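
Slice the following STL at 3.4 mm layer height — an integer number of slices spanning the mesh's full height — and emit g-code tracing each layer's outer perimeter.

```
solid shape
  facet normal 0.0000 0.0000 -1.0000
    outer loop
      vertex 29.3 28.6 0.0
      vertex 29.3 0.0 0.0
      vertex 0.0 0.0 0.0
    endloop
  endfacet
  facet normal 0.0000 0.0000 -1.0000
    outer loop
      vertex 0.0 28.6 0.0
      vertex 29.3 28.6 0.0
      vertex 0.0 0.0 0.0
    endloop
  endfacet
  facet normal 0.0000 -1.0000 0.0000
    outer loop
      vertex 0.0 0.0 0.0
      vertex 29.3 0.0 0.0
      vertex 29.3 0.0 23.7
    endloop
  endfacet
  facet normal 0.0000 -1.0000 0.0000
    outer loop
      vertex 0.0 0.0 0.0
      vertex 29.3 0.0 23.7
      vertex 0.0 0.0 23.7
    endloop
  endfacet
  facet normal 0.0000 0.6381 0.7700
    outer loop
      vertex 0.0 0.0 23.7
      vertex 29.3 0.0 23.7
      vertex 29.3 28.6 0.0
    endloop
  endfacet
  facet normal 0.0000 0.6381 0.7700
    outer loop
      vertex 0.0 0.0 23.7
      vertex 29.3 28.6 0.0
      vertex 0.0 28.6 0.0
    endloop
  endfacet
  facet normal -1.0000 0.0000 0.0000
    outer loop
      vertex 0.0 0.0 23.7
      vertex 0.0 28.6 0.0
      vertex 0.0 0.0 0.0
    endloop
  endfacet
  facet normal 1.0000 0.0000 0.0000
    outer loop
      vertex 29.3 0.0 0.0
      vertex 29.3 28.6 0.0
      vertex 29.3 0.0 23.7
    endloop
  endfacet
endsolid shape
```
; perimeter-only toolpath
G21 ; units = mm
G90 ; absolute positioning
G28 ; home
; layer 1
G0 Z3.4
G0 X0.0 Y0.0
G1 X29.3 Y0.0
G1 X29.3 Y24.5
G1 X0.0 Y24.5
G1 X0.0 Y0.0
; layer 2
G0 Z6.8
G0 X0.0 Y0.0
G1 X29.3 Y0.0
G1 X29.3 Y20.4
G1 X0.0 Y20.4
G1 X0.0 Y0.0
; layer 3
G0 Z10.2
G0 X0.0 Y0.0
G1 X29.3 Y0.0
G1 X29.3 Y16.3
G1 X0.0 Y16.3
G1 X0.0 Y0.0
; layer 4
G0 Z13.5
G0 X0.0 Y0.0
G1 X29.3 Y0.0
G1 X29.3 Y12.3
G1 X0.0 Y12.3
G1 X0.0 Y0.0
; layer 5
G0 Z16.9
G0 X0.0 Y0.0
G1 X29.3 Y0.0
G1 X29.3 Y8.2
G1 X0.0 Y8.2
G1 X0.0 Y0.0
; layer 6
G0 Z20.3
G0 X0.0 Y0.0
G1 X29.3 Y0.0
G1 X29.3 Y4.1
G1 X0.0 Y4.1
G1 X0.0 Y0.0
M2 ; end

The solid is a wedge (ramp): 29.3 × 28.6 mm base, rising to 23.7 mm along the y=0 edge and sloping linearly to z=0 at y=28.6. Slicing at Δz = 3.4 mm — 7 equal slices spanning the solid's height, so layer i sits at z = i·h/7 — gives 6 non-empty perimeters. Each is a 4-segment closed polygon; G0 lifts to the layer z and rapids to the start vertex, then G1 traces the edges. The cross-section shrinks linearly with z (the slice at the apex is degenerate and omitted).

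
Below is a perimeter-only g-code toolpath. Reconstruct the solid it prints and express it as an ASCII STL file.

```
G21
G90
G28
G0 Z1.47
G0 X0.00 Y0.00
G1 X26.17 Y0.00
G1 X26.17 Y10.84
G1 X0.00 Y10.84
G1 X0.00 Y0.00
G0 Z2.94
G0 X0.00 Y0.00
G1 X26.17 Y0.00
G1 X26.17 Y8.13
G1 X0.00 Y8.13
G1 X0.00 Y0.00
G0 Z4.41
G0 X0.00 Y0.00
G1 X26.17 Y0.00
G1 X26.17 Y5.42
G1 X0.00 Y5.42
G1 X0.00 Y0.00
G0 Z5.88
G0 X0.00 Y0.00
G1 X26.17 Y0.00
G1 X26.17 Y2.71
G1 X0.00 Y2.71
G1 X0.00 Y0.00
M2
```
solid part
  facet normal 0.0000 0.0000 -1.0000
    outer loop
      vertex 26.17 13.55 0.00
      vertex 26.17 0.00 0.00
      vertex 0.00 0.00 0.00
    endloop
  endfacet
  facet normal 0.0000 0.0000 -1.0000
    outer loop
      vertex 0.00 13.55 0.00
      vertex 26.17 13.55 0.00
      vertex 0.00 0.00 0.00
    endloop
  endfacet
  facet normal 0.0000 -1.0000 0.0000
    outer loop
      vertex 0.00 0.00 0.00
      vertex 26.17 0.00 0.00
      vertex 26.17 0.00 7.35
    endloop
  endfacet
  facet normal 0.0000 -1.0000 0.0000
    outer loop
      vertex 0.00 0.00 0.00
      vertex 26.17 0.00 7.35
      vertex 0.00 0.00 7.35
    endloop
  endfacet
  facet normal 0.0000 0.4768 0.8790
    outer loop
      vertex 0.00 0.00 7.35
      vertex 26.17 0.00 7.35
      vertex 26.17 13.55 0.00
    endloop
  endfacet
  facet normal 0.0000 0.4768 0.8790
    outer loop
      vertex 0.00 0.00 7.35
      vertex 26.17 13.55 0.00
      vertex 0.00 13.55 0.00
    endloop
  endfacet
  facet normal -1.0000 0.0000 0.0000
    outer loop
      vertex 0.00 0.00 7.35
      vertex 0.00 13.55 0.00
      vertex 0.00 0.00 0.00
    endloop
  endfacet
  facet normal 1.0000 0.0000 0.0000
    outer loop
      vertex 26.17 0.00 0.00
      vertex 26.17 13.55 0.00
      vertex 26.17 0.00 7.35
    endloop
  endfacet
endsolid part

The G0 Z moves step by Δz≈1.47 mm. The G1 loops shrink linearly with z, so the solid tapers from its base footprint up to z≈7.35. Closing with a flat bottom cap and the tapered top and triangulating gives 8 facets — a wedge (ramp): 26.2 × 13.6 mm base, rising to 7.35 mm along the y=0 edge and sloping linearly to z=0 at y=13.6.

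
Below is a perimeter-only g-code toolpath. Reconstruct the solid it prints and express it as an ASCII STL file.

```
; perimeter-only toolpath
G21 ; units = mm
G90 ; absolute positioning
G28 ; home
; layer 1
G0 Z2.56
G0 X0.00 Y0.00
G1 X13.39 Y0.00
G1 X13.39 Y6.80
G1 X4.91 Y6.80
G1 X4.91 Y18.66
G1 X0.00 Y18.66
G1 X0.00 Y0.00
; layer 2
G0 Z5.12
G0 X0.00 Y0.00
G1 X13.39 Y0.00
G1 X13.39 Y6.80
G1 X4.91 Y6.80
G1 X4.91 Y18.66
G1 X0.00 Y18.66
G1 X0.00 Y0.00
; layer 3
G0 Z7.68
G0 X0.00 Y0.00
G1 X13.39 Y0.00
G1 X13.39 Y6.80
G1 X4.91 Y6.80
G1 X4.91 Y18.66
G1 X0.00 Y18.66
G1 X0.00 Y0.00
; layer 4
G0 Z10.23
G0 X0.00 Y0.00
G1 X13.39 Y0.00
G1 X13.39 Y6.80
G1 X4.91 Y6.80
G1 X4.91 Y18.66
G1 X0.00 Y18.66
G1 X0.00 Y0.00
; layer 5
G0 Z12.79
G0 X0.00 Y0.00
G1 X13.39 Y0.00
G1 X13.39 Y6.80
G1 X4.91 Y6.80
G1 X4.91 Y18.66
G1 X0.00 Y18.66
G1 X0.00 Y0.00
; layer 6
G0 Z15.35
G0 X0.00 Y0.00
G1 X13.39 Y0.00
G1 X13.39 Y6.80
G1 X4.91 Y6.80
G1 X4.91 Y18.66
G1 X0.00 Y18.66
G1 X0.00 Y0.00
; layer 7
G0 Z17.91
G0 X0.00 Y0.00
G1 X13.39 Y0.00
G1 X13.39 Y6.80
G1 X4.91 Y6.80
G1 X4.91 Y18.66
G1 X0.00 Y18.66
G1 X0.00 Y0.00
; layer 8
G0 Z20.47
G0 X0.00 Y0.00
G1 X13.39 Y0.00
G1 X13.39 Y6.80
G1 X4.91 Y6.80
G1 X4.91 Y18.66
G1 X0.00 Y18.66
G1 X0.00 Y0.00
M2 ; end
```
solid part
  facet normal 0.0000 0.0000 -1.0000
    outer loop
      vertex 13.39 6.80 0.00
      vertex 13.39 0.00 0.00
      vertex 0.00 0.00 0.00
    endloop
  endfacet
  facet normal 0.0000 0.0000 -1.0000
    outer loop
      vertex 4.91 6.80 0.00
      vertex 13.39 6.80 0.00
      vertex 0.00 0.00 0.00
    endloop
  endfacet
  facet normal 0.0000 0.0000 -1.0000
    outer loop
      vertex 4.91 18.66 0.00
      vertex 4.91 6.80 0.00
      vertex 0.00 0.00 0.00
    endloop
  endfacet
  facet normal 0.0000 0.0000 -1.0000
    outer loop
      vertex 0.00 18.66 0.00
      vertex 4.91 18.66 0.00
      vertex 0.00 0.00 0.00
    endloop
  endfacet
  facet normal 0.0000 0.0000 1.0000
    outer loop
      vertex 0.00 0.00 20.47
      vertex 13.39 0.00 20.47
      vertex 13.39 6.80 20.47
    endloop
  endfacet
  facet normal 0.0000 0.0000 1.0000
    outer loop
      vertex 0.00 0.00 20.47
      vertex 13.39 6.80 20.47
      vertex 4.91 6.80 20.47
    endloop
  endfacet
  facet normal 0.0000 0.0000 1.0000
    outer loop
      vertex 0.00 0.00 20.47
      vertex 4.91 6.80 20.47
      vertex 4.91 18.66 20.47
    endloop
  endfacet
  facet normal 0.0000 0.0000 1.0000
    outer loop
      vertex 0.00 0.00 20.47
      vertex 4.91 18.66 20.47
      vertex 0.00 18.66 20.47
    endloop
  endfacet
  facet normal 0.0000 -1.0000 0.0000
    outer loop
      vertex 0.00 0.00 0.00
      vertex 13.39 0.00 0.00
      vertex 13.39 0.00 20.47
    endloop
  endfacet
  facet normal 0.0000 -1.0000 0.0000
    outer loop
      vertex 0.00 0.00 0.00
      vertex 13.39 0.00 20.47
      vertex 0.00 0.00 20.47
    endloop
  endfacet
  facet normal 1.0000 0.0000 0.0000
    outer loop
      vertex 13.39 0.00 0.00
      vertex 13.39 6.80 0.00
      vertex 13.39 6.80 20.47
    endloop
  endfacet
  facet normal 1.0000 0.0000 0.0000
    outer loop
      vertex 13.39 0.00 0.00
      vertex 13.39 6.80 20.47
      vertex 13.39 0.00 20.47
    endloop
  endfacet
  facet normal 0.0000 1.0000 0.0000
    outer loop
      vertex 13.39 6.80 0.00
      vertex 4.91 6.80 0.00
      vertex 4.91 6.80 20.47
    endloop
  endfacet
  facet normal 0.0000 1.0000 0.0000
    outer loop
      vertex 13.39 6.80 0.00
      vertex 4.91 6.80 20.47
      vertex 13.39 6.80 20.47
    endloop
  endfacet
  facet normal 1.0000 0.0000 0.0000
    outer loop
      vertex 4.91 6.80 0.00
      vertex 4.91 18.66 0.00
      vertex 4.91 18.66 20.47
    endloop
  endfacet
  facet normal 1.0000 0.0000 0.0000
    outer loop
      vertex 4.91 6.80 0.00
      vertex 4.91 18.66 20.47
      vertex 4.91 6.80 20.47
    endloop
  endfacet
  facet normal 0.0000 1.0000 0.0000
    outer loop
      vertex 4.91 18.66 0.00
      vertex 0.00 18.66 0.00
      vertex 0.00 18.66 20.47
    endloop
  endfacet
  facet normal 0.0000 1.0000 0.0000
    outer loop
      vertex 4.91 18.66 0.00
      vertex 0.00 18.66 20.47
      vertex 4.91 18.66 20.47
    endloop
  endfacet
  facet normal -1.0000 0.0000 0.0000
    outer loop
      vertex 0.00 18.66 0.00
      vertex 0.00 0.00 0.00
      vertex 0.00 0.00 20.47
    endloop
  endfacet
  facet normal -1.0000 0.0000 0.0000
    outer loop
      vertex 0.00 18.66 0.00
      vertex 0.00 0.00 20.47
      vertex 0.00 18.66 20.47
    endloop
  endfacet
endsolid part

The G0 Z moves step by Δz≈2.56 mm. Every layer's G1 loop is the same polygon, so the solid is a straight extrusion of it from z=0 to z≈20.5. Closing with flat bottom and top caps and triangulating gives 20 facets — an L-shaped prism: outer 13.4 × 18.7 mm, arm thicknesses ≈ 6.8 mm (horizontal) and 4.91 mm (vertical), extruded 20.5 mm in z.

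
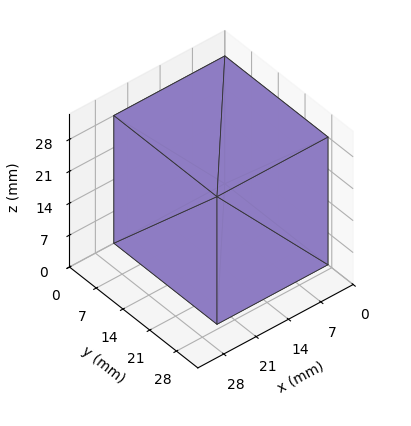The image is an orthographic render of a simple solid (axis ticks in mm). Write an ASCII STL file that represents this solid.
Reading the render: the shape is a rectangular box, roughly 24 × 27 mm footprint and 28 mm tall (dimensions read to the nearest mm from the axis ticks). For the STL, each face is triangulated and given an outward normal.

solid part
  facet normal 0.0000 0.0000 -1.0000
    outer loop
      vertex 24.0 27.0 0.0
      vertex 24.0 0.0 0.0
      vertex 0.0 0.0 0.0
    endloop
  endfacet
  facet normal 0.0000 0.0000 -1.0000
    outer loop
      vertex 0.0 27.0 0.0
      vertex 24.0 27.0 0.0
      vertex 0.0 0.0 0.0
    endloop
  endfacet
  facet normal 0.0000 0.0000 1.0000
    outer loop
      vertex 0.0 0.0 28.0
      vertex 24.0 0.0 28.0
      vertex 24.0 27.0 28.0
    endloop
  endfacet
  facet normal 0.0000 0.0000 1.0000
    outer loop
      vertex 0.0 0.0 28.0
      vertex 24.0 27.0 28.0
      vertex 0.0 27.0 28.0
    endloop
  endfacet
  facet normal 0.0000 -1.0000 0.0000
    outer loop
      vertex 0.0 0.0 0.0
      vertex 24.0 0.0 0.0
      vertex 24.0 0.0 28.0
    endloop
  endfacet
  facet normal 0.0000 -1.0000 0.0000
    outer loop
      vertex 0.0 0.0 0.0
      vertex 24.0 0.0 28.0
      vertex 0.0 0.0 28.0
    endloop
  endfacet
  facet normal 0.0000 1.0000 0.0000
    outer loop
      vertex 24.0 27.0 28.0
      vertex 24.0 27.0 0.0
      vertex 0.0 27.0 0.0
    endloop
  endfacet
  facet normal 0.0000 1.0000 0.0000
    outer loop
      vertex 0.0 27.0 28.0
      vertex 24.0 27.0 28.0
      vertex 0.0 27.0 0.0
    endloop
  endfacet
  facet normal -1.0000 0.0000 0.0000
    outer loop
      vertex 0.0 27.0 28.0
      vertex 0.0 27.0 0.0
      vertex 0.0 0.0 0.0
    endloop
  endfacet
  facet normal -1.0000 0.0000 0.0000
    outer loop
      vertex 0.0 0.0 28.0
      vertex 0.0 27.0 28.0
      vertex 0.0 0.0 0.0
    endloop
  endfacet
  facet normal 1.0000 0.0000 0.0000
    outer loop
      vertex 24.0 0.0 0.0
      vertex 24.0 27.0 0.0
      vertex 24.0 27.0 28.0
    endloop
  endfacet
  facet normal 1.0000 0.0000 0.0000
    outer loop
      vertex 24.0 0.0 0.0
      vertex 24.0 27.0 28.0
      vertex 24.0 0.0 28.0
    endloop
  endfacet
endsolid part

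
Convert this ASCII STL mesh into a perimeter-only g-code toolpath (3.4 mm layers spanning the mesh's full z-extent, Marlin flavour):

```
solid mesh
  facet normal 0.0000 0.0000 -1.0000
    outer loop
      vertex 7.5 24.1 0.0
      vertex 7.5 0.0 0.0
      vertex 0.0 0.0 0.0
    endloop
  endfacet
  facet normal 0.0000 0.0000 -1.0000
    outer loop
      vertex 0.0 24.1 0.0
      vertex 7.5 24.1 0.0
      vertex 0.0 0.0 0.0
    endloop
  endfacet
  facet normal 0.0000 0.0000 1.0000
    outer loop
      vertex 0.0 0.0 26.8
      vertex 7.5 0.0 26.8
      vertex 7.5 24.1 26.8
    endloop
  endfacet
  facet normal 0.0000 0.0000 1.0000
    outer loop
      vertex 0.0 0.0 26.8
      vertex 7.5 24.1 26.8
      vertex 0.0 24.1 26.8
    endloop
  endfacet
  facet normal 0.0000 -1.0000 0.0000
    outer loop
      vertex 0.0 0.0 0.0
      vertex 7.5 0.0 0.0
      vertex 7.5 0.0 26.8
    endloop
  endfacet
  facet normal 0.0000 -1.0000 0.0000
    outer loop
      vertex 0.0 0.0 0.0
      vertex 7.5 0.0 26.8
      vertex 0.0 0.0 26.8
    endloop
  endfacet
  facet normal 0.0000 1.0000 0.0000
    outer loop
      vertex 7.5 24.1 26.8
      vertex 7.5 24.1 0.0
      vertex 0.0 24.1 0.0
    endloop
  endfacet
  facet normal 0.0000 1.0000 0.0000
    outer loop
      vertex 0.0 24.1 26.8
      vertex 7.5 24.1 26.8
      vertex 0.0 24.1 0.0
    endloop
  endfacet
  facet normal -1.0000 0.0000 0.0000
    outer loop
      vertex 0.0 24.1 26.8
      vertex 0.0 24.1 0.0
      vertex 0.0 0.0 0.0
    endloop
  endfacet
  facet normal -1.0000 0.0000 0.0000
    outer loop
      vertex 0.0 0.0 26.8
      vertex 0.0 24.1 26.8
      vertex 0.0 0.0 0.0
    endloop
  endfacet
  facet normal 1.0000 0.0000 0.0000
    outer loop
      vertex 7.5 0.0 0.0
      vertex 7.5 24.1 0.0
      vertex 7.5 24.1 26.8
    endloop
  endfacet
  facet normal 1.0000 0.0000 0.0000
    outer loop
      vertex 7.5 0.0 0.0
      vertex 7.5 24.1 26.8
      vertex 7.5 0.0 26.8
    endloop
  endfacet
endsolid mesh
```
; perimeter-only toolpath
G21 ; units = mm
G90 ; absolute positioning
G28 ; home
; layer 1
G0 Z3.4
G0 X0.0 Y0.0
G1 X7.5 Y0.0
G1 X7.5 Y24.1
G1 X0.0 Y24.1
G1 X0.0 Y0.0
; layer 2
G0 Z6.7
G0 X0.0 Y0.0
G1 X7.5 Y0.0
G1 X7.5 Y24.1
G1 X0.0 Y24.1
G1 X0.0 Y0.0
; layer 3
G0 Z10.1
G0 X0.0 Y0.0
G1 X7.5 Y0.0
G1 X7.5 Y24.1
G1 X0.0 Y24.1
G1 X0.0 Y0.0
; layer 4
G0 Z13.4
G0 X0.0 Y0.0
G1 X7.5 Y0.0
G1 X7.5 Y24.1
G1 X0.0 Y24.1
G1 X0.0 Y0.0
; layer 5
G0 Z16.8
G0 X0.0 Y0.0
G1 X7.5 Y0.0
G1 X7.5 Y24.1
G1 X0.0 Y24.1
G1 X0.0 Y0.0
; layer 6
G0 Z20.1
G0 X0.0 Y0.0
G1 X7.5 Y0.0
G1 X7.5 Y24.1
G1 X0.0 Y24.1
G1 X0.0 Y0.0
; layer 7
G0 Z23.4
G0 X0.0 Y0.0
G1 X7.5 Y0.0
G1 X7.5 Y24.1
G1 X0.0 Y24.1
G1 X0.0 Y0.0
; layer 8
G0 Z26.8
G0 X0.0 Y0.0
G1 X7.5 Y0.0
G1 X7.5 Y24.1
G1 X0.0 Y24.1
G1 X0.0 Y0.0
M2 ; end

The solid is a rectangular box, roughly 7.5 × 24.1 mm footprint and 26.8 mm tall. Slicing at Δz = 3.4 mm — 8 equal slices spanning the solid's height, so layer i sits at z = i·h/8 — gives 8 non-empty perimeters. Each is a 4-segment closed polygon; G0 lifts to the layer z and rapids to the start vertex, then G1 traces the edges.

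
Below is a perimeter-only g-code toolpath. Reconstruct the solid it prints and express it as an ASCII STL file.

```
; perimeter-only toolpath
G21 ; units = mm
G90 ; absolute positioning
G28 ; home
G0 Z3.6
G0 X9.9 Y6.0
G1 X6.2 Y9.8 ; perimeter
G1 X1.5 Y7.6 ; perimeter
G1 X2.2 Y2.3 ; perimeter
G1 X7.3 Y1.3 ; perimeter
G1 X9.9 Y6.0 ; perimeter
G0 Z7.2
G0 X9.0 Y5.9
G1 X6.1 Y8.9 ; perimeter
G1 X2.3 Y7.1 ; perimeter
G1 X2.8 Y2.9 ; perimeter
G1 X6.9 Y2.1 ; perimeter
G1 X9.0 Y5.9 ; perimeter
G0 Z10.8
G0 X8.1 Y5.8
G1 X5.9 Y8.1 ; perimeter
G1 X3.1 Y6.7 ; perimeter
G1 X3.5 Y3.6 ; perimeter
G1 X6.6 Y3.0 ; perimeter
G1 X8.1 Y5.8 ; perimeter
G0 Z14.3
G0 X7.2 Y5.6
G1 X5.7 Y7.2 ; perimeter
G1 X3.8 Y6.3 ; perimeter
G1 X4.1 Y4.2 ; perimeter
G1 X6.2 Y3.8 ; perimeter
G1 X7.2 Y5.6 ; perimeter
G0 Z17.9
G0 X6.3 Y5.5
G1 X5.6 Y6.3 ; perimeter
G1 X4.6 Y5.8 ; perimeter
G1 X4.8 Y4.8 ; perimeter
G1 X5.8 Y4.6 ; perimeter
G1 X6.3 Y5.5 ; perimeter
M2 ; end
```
solid part
  facet normal 0.0000 0.0000 -1.0000
    outer loop
      vertex 0.7 8.0 0.0
      vertex 6.4 10.7 0.0
      vertex 10.8 6.1 0.0
    endloop
  endfacet
  facet normal 0.0000 0.0000 -1.0000
    outer loop
      vertex 1.5 1.7 0.0
      vertex 0.7 8.0 0.0
      vertex 10.8 6.1 0.0
    endloop
  endfacet
  facet normal 0.0000 0.0000 -1.0000
    outer loop
      vertex 7.7 0.5 0.0
      vertex 1.5 1.7 0.0
      vertex 10.8 6.1 0.0
    endloop
  endfacet
  facet normal 0.7081 0.6773 0.1999
    outer loop
      vertex 10.8 6.1 0.0
      vertex 6.4 10.7 0.0
      vertex 5.4 5.4 21.5
    endloop
  endfacet
  facet normal -0.4195 0.8857 0.1988
    outer loop
      vertex 6.4 10.7 0.0
      vertex 0.7 8.0 0.0
      vertex 5.4 5.4 21.5
    endloop
  endfacet
  facet normal -0.9725 -0.1235 0.1977
    outer loop
      vertex 0.7 8.0 0.0
      vertex 1.5 1.7 0.0
      vertex 5.4 5.4 21.5
    endloop
  endfacet
  facet normal -0.1862 -0.9621 0.1993
    outer loop
      vertex 1.5 1.7 0.0
      vertex 7.7 0.5 0.0
      vertex 5.4 5.4 21.5
    endloop
  endfacet
  facet normal 0.8572 -0.4745 0.1999
    outer loop
      vertex 7.7 0.5 0.0
      vertex 10.8 6.1 0.0
      vertex 5.4 5.4 21.5
    endloop
  endfacet
endsolid part

The G0 Z moves step by Δz≈3.6 mm. The G1 loops shrink linearly with z, so the solid tapers from its base footprint up to z≈21.5. Closing with a flat bottom cap and the tapered top and triangulating gives 8 facets — a regular 5-sided pyramid, base circumscribed radius ≈ 5.4 mm, apex at z ≈ 21.5 mm.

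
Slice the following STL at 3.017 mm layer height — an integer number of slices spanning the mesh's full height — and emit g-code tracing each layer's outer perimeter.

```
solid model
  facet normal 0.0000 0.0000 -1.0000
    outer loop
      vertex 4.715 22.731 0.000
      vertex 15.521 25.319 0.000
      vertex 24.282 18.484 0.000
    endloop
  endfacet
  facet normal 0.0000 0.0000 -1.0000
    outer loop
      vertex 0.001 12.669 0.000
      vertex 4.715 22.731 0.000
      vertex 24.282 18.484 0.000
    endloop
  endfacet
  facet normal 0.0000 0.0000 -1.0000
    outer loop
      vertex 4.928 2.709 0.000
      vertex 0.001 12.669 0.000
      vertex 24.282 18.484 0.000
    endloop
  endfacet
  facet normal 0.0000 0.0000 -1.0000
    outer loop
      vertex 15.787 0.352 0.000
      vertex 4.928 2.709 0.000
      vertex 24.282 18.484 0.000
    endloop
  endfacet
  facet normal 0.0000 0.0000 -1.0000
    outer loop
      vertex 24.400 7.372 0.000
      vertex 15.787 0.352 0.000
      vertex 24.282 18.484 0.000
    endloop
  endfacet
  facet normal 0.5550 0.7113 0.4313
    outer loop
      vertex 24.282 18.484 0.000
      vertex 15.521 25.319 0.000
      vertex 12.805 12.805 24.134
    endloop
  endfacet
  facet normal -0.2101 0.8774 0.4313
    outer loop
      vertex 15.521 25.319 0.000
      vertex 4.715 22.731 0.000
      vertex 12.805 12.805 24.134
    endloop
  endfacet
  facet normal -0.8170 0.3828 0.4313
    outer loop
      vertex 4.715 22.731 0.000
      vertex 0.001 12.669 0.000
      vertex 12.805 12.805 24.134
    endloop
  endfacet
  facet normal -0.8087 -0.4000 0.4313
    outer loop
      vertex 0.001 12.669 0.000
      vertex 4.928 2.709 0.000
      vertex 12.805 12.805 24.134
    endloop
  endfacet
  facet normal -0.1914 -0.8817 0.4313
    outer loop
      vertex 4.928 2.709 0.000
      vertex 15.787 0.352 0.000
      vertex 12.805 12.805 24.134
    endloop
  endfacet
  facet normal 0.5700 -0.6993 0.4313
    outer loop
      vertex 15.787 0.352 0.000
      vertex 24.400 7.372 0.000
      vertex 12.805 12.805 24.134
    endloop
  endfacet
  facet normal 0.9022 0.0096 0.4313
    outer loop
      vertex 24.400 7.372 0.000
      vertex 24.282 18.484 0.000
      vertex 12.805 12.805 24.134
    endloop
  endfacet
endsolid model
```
; perimeter-only toolpath
G21 ; units = mm
G90 ; absolute positioning
G28 ; home
; layer 1
G0 Z3.017
G0 X22.847 Y17.774
G1 X15.181 Y23.755
G1 X5.726 Y21.490
G1 X1.601 Y12.686
G1 X5.913 Y3.971
G1 X15.414 Y1.909
G1 X22.951 Y8.051
G1 X22.847 Y17.774
; layer 2
G0 Z6.034
G0 X21.413 Y17.064
G1 X14.842 Y22.191
G1 X6.737 Y20.250
G1 X3.202 Y12.703
G1 X6.897 Y5.233
G1 X15.042 Y3.465
G1 X21.501 Y8.730
G1 X21.413 Y17.064
; layer 3
G0 Z9.050
G0 X19.978 Y16.354
G1 X14.503 Y20.626
G1 X7.749 Y19.009
G1 X4.803 Y12.720
G1 X7.882 Y6.495
G1 X14.669 Y5.022
G1 X20.052 Y9.409
G1 X19.978 Y16.354
; layer 4
G0 Z12.067
G0 X18.544 Y15.645
G1 X14.163 Y19.062
G1 X8.760 Y17.768
G1 X6.403 Y12.737
G1 X8.867 Y7.757
G1 X14.296 Y6.579
G1 X18.602 Y10.088
G1 X18.544 Y15.645
; layer 5
G0 Z15.084
G0 X17.109 Y14.935
G1 X13.824 Y17.498
G1 X9.771 Y16.527
G1 X8.004 Y12.754
G1 X9.851 Y9.019
G1 X13.923 Y8.135
G1 X17.153 Y10.768
G1 X17.109 Y14.935
; layer 6
G0 Z18.101
G0 X15.674 Y14.225
G1 X13.484 Y15.933
G1 X10.782 Y15.287
G1 X9.604 Y12.771
G1 X10.836 Y10.281
G1 X13.550 Y9.692
G1 X15.704 Y11.447
G1 X15.674 Y14.225
; layer 7
G0 Z21.117
G0 X14.240 Y13.515
G1 X13.145 Y14.369
G1 X11.794 Y14.046
G1 X11.204 Y12.788
G1 X11.820 Y11.543
G1 X13.178 Y11.248
G1 X14.254 Y12.126
G1 X14.240 Y13.515
M2 ; end

The solid is a regular 7-sided pyramid, base circumscribed radius ≈ 12.8 mm, apex at z ≈ 24.1 mm. Slicing at Δz = 3.017 mm — 8 equal slices spanning the solid's height, so layer i sits at z = i·h/8 — gives 7 non-empty perimeters. Each is a 7-segment closed polygon; G0 lifts to the layer z and rapids to the start vertex, then G1 traces the edges. The cross-section shrinks linearly with z (the slice at the apex is degenerate and omitted).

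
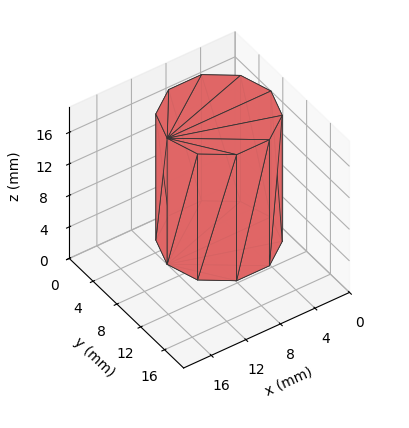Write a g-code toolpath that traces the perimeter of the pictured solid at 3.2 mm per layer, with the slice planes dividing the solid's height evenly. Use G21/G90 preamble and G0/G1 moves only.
Reading the render: the shape is a regular 10-sided prism (a cylinder approximated with 10 flat sides), circumscribed radius ≈ 6 mm, height ≈ 16 mm (dimensions read to the nearest mm from the axis ticks). For the g-code, the solid's height is divided into equal slices at the stated Δz and each level perimeter traced with G1 moves after a G0 lift.

; perimeter-only toolpath
G21 ; units = mm
G90 ; absolute positioning
G28 ; home
; layer 1
G0 Z3.2
G0 X12.0 Y6.0
G1 X10.9 Y9.5
G1 X7.9 Y11.7
G1 X4.1 Y11.7
G1 X1.1 Y9.5
G1 X0.0 Y6.0
G1 X1.1 Y2.5
G1 X4.1 Y0.3
G1 X7.9 Y0.3
G1 X10.9 Y2.5
G1 X12.0 Y6.0
; layer 2
G0 Z6.4
G0 X12.0 Y6.0
G1 X10.9 Y9.5
G1 X7.9 Y11.7
G1 X4.1 Y11.7
G1 X1.1 Y9.5
G1 X0.0 Y6.0
G1 X1.1 Y2.5
G1 X4.1 Y0.3
G1 X7.9 Y0.3
G1 X10.9 Y2.5
G1 X12.0 Y6.0
; layer 3
G0 Z9.6
G0 X12.0 Y6.0
G1 X10.9 Y9.5
G1 X7.9 Y11.7
G1 X4.1 Y11.7
G1 X1.1 Y9.5
G1 X0.0 Y6.0
G1 X1.1 Y2.5
G1 X4.1 Y0.3
G1 X7.9 Y0.3
G1 X10.9 Y2.5
G1 X12.0 Y6.0
; layer 4
G0 Z12.8
G0 X12.0 Y6.0
G1 X10.9 Y9.5
G1 X7.9 Y11.7
G1 X4.1 Y11.7
G1 X1.1 Y9.5
G1 X0.0 Y6.0
G1 X1.1 Y2.5
G1 X4.1 Y0.3
G1 X7.9 Y0.3
G1 X10.9 Y2.5
G1 X12.0 Y6.0
; layer 5
G0 Z16.0
G0 X12.0 Y6.0
G1 X10.9 Y9.5
G1 X7.9 Y11.7
G1 X4.1 Y11.7
G1 X1.1 Y9.5
G1 X0.0 Y6.0
G1 X1.1 Y2.5
G1 X4.1 Y0.3
G1 X7.9 Y0.3
G1 X10.9 Y2.5
G1 X12.0 Y6.0
M2 ; end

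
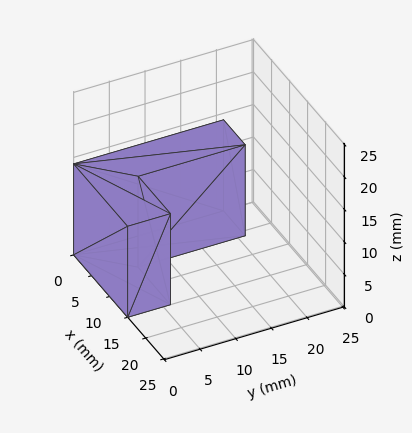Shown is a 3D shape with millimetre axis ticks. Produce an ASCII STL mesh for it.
Reading the render: the shape is an L-shaped prism: outer 15 × 21 mm, arm thicknesses ≈ 6 mm (horizontal) and 6 mm (vertical), extruded 14 mm in z (dimensions read to the nearest mm from the axis ticks). For the STL, each face is triangulated and given an outward normal.

solid part
  facet normal 0.0000 0.0000 -1.0000
    outer loop
      vertex 15.0 6.0 0.0
      vertex 15.0 0.0 0.0
      vertex 0.0 0.0 0.0
    endloop
  endfacet
  facet normal 0.0000 0.0000 -1.0000
    outer loop
      vertex 6.0 6.0 0.0
      vertex 15.0 6.0 0.0
      vertex 0.0 0.0 0.0
    endloop
  endfacet
  facet normal 0.0000 0.0000 -1.0000
    outer loop
      vertex 6.0 21.0 0.0
      vertex 6.0 6.0 0.0
      vertex 0.0 0.0 0.0
    endloop
  endfacet
  facet normal 0.0000 0.0000 -1.0000
    outer loop
      vertex 0.0 21.0 0.0
      vertex 6.0 21.0 0.0
      vertex 0.0 0.0 0.0
    endloop
  endfacet
  facet normal 0.0000 0.0000 1.0000
    outer loop
      vertex 0.0 0.0 14.0
      vertex 15.0 0.0 14.0
      vertex 15.0 6.0 14.0
    endloop
  endfacet
  facet normal 0.0000 0.0000 1.0000
    outer loop
      vertex 0.0 0.0 14.0
      vertex 15.0 6.0 14.0
      vertex 6.0 6.0 14.0
    endloop
  endfacet
  facet normal 0.0000 0.0000 1.0000
    outer loop
      vertex 0.0 0.0 14.0
      vertex 6.0 6.0 14.0
      vertex 6.0 21.0 14.0
    endloop
  endfacet
  facet normal 0.0000 0.0000 1.0000
    outer loop
      vertex 0.0 0.0 14.0
      vertex 6.0 21.0 14.0
      vertex 0.0 21.0 14.0
    endloop
  endfacet
  facet normal 0.0000 -1.0000 0.0000
    outer loop
      vertex 0.0 0.0 0.0
      vertex 15.0 0.0 0.0
      vertex 15.0 0.0 14.0
    endloop
  endfacet
  facet normal 0.0000 -1.0000 0.0000
    outer loop
      vertex 0.0 0.0 0.0
      vertex 15.0 0.0 14.0
      vertex 0.0 0.0 14.0
    endloop
  endfacet
  facet normal 1.0000 0.0000 0.0000
    outer loop
      vertex 15.0 0.0 0.0
      vertex 15.0 6.0 0.0
      vertex 15.0 6.0 14.0
    endloop
  endfacet
  facet normal 1.0000 0.0000 0.0000
    outer loop
      vertex 15.0 0.0 0.0
      vertex 15.0 6.0 14.0
      vertex 15.0 0.0 14.0
    endloop
  endfacet
  facet normal 0.0000 1.0000 0.0000
    outer loop
      vertex 15.0 6.0 0.0
      vertex 6.0 6.0 0.0
      vertex 6.0 6.0 14.0
    endloop
  endfacet
  facet normal 0.0000 1.0000 0.0000
    outer loop
      vertex 15.0 6.0 0.0
      vertex 6.0 6.0 14.0
      vertex 15.0 6.0 14.0
    endloop
  endfacet
  facet normal 1.0000 0.0000 0.0000
    outer loop
      vertex 6.0 6.0 0.0
      vertex 6.0 21.0 0.0
      vertex 6.0 21.0 14.0
    endloop
  endfacet
  facet normal 1.0000 0.0000 0.0000
    outer loop
      vertex 6.0 6.0 0.0
      vertex 6.0 21.0 14.0
      vertex 6.0 6.0 14.0
    endloop
  endfacet
  facet normal 0.0000 1.0000 0.0000
    outer loop
      vertex 6.0 21.0 0.0
      vertex 0.0 21.0 0.0
      vertex 0.0 21.0 14.0
    endloop
  endfacet
  facet normal 0.0000 1.0000 0.0000
    outer loop
      vertex 6.0 21.0 0.0
      vertex 0.0 21.0 14.0
      vertex 6.0 21.0 14.0
    endloop
  endfacet
  facet normal -1.0000 0.0000 0.0000
    outer loop
      vertex 0.0 21.0 0.0
      vertex 0.0 0.0 0.0
      vertex 0.0 0.0 14.0
    endloop
  endfacet
  facet normal -1.0000 0.0000 0.0000
    outer loop
      vertex 0.0 21.0 0.0
      vertex 0.0 0.0 14.0
      vertex 0.0 21.0 14.0
    endloop
  endfacet
endsolid part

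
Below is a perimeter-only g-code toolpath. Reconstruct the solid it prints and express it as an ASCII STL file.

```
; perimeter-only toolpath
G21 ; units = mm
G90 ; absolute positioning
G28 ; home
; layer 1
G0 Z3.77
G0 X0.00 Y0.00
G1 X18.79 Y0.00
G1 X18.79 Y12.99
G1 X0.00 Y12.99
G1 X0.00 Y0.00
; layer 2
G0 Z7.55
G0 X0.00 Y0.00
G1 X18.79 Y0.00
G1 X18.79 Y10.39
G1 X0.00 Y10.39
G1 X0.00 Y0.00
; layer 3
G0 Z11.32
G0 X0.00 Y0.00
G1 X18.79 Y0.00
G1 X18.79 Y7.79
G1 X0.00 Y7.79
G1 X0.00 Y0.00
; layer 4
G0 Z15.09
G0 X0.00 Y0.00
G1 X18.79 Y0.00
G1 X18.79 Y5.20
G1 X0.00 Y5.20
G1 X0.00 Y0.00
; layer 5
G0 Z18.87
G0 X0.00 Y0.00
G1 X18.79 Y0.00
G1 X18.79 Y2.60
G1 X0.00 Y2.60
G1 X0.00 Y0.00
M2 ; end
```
solid part
  facet normal 0.0000 0.0000 -1.0000
    outer loop
      vertex 18.79 15.59 0.00
      vertex 18.79 0.00 0.00
      vertex 0.00 0.00 0.00
    endloop
  endfacet
  facet normal 0.0000 0.0000 -1.0000
    outer loop
      vertex 0.00 15.59 0.00
      vertex 18.79 15.59 0.00
      vertex 0.00 0.00 0.00
    endloop
  endfacet
  facet normal 0.0000 -1.0000 0.0000
    outer loop
      vertex 0.00 0.00 0.00
      vertex 18.79 0.00 0.00
      vertex 18.79 0.00 22.64
    endloop
  endfacet
  facet normal 0.0000 -1.0000 0.0000
    outer loop
      vertex 0.00 0.00 0.00
      vertex 18.79 0.00 22.64
      vertex 0.00 0.00 22.64
    endloop
  endfacet
  facet normal 0.0000 0.8236 0.5671
    outer loop
      vertex 0.00 0.00 22.64
      vertex 18.79 0.00 22.64
      vertex 18.79 15.59 0.00
    endloop
  endfacet
  facet normal 0.0000 0.8236 0.5671
    outer loop
      vertex 0.00 0.00 22.64
      vertex 18.79 15.59 0.00
      vertex 0.00 15.59 0.00
    endloop
  endfacet
  facet normal -1.0000 0.0000 0.0000
    outer loop
      vertex 0.00 0.00 22.64
      vertex 0.00 15.59 0.00
      vertex 0.00 0.00 0.00
    endloop
  endfacet
  facet normal 1.0000 0.0000 0.0000
    outer loop
      vertex 18.79 0.00 0.00
      vertex 18.79 15.59 0.00
      vertex 18.79 0.00 22.64
    endloop
  endfacet
endsolid part

The G0 Z moves step by Δz≈3.77 mm. The G1 loops shrink linearly with z, so the solid tapers from its base footprint up to z≈22.6. Closing with a flat bottom cap and the tapered top and triangulating gives 8 facets — a wedge (ramp): 18.8 × 15.6 mm base, rising to 22.6 mm along the y=0 edge and sloping linearly to z=0 at y=15.6.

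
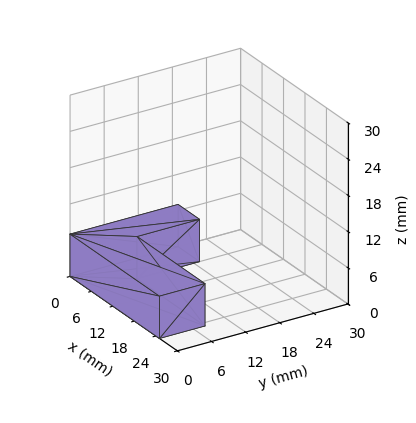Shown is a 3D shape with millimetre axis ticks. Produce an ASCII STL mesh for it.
Reading the render: the shape is an L-shaped prism: outer 25 × 19 mm, arm thicknesses ≈ 8 mm (horizontal) and 6 mm (vertical), extruded 7 mm in z (dimensions read to the nearest mm from the axis ticks). For the STL, each face is triangulated and given an outward normal.

solid part
  facet normal 0.0000 0.0000 -1.0000
    outer loop
      vertex 25.00 8.00 0.00
      vertex 25.00 0.00 0.00
      vertex 0.00 0.00 0.00
    endloop
  endfacet
  facet normal 0.0000 0.0000 -1.0000
    outer loop
      vertex 6.00 8.00 0.00
      vertex 25.00 8.00 0.00
      vertex 0.00 0.00 0.00
    endloop
  endfacet
  facet normal 0.0000 0.0000 -1.0000
    outer loop
      vertex 6.00 19.00 0.00
      vertex 6.00 8.00 0.00
      vertex 0.00 0.00 0.00
    endloop
  endfacet
  facet normal 0.0000 0.0000 -1.0000
    outer loop
      vertex 0.00 19.00 0.00
      vertex 6.00 19.00 0.00
      vertex 0.00 0.00 0.00
    endloop
  endfacet
  facet normal 0.0000 0.0000 1.0000
    outer loop
      vertex 0.00 0.00 7.00
      vertex 25.00 0.00 7.00
      vertex 25.00 8.00 7.00
    endloop
  endfacet
  facet normal 0.0000 0.0000 1.0000
    outer loop
      vertex 0.00 0.00 7.00
      vertex 25.00 8.00 7.00
      vertex 6.00 8.00 7.00
    endloop
  endfacet
  facet normal 0.0000 0.0000 1.0000
    outer loop
      vertex 0.00 0.00 7.00
      vertex 6.00 8.00 7.00
      vertex 6.00 19.00 7.00
    endloop
  endfacet
  facet normal 0.0000 0.0000 1.0000
    outer loop
      vertex 0.00 0.00 7.00
      vertex 6.00 19.00 7.00
      vertex 0.00 19.00 7.00
    endloop
  endfacet
  facet normal 0.0000 -1.0000 0.0000
    outer loop
      vertex 0.00 0.00 0.00
      vertex 25.00 0.00 0.00
      vertex 25.00 0.00 7.00
    endloop
  endfacet
  facet normal 0.0000 -1.0000 0.0000
    outer loop
      vertex 0.00 0.00 0.00
      vertex 25.00 0.00 7.00
      vertex 0.00 0.00 7.00
    endloop
  endfacet
  facet normal 1.0000 0.0000 0.0000
    outer loop
      vertex 25.00 0.00 0.00
      vertex 25.00 8.00 0.00
      vertex 25.00 8.00 7.00
    endloop
  endfacet
  facet normal 1.0000 0.0000 0.0000
    outer loop
      vertex 25.00 0.00 0.00
      vertex 25.00 8.00 7.00
      vertex 25.00 0.00 7.00
    endloop
  endfacet
  facet normal 0.0000 1.0000 0.0000
    outer loop
      vertex 25.00 8.00 0.00
      vertex 6.00 8.00 0.00
      vertex 6.00 8.00 7.00
    endloop
  endfacet
  facet normal 0.0000 1.0000 0.0000
    outer loop
      vertex 25.00 8.00 0.00
      vertex 6.00 8.00 7.00
      vertex 25.00 8.00 7.00
    endloop
  endfacet
  facet normal 1.0000 0.0000 0.0000
    outer loop
      vertex 6.00 8.00 0.00
      vertex 6.00 19.00 0.00
      vertex 6.00 19.00 7.00
    endloop
  endfacet
  facet normal 1.0000 0.0000 0.0000
    outer loop
      vertex 6.00 8.00 0.00
      vertex 6.00 19.00 7.00
      vertex 6.00 8.00 7.00
    endloop
  endfacet
  facet normal 0.0000 1.0000 0.0000
    outer loop
      vertex 6.00 19.00 0.00
      vertex 0.00 19.00 0.00
      vertex 0.00 19.00 7.00
    endloop
  endfacet
  facet normal 0.0000 1.0000 0.0000
    outer loop
      vertex 6.00 19.00 0.00
      vertex 0.00 19.00 7.00
      vertex 6.00 19.00 7.00
    endloop
  endfacet
  facet normal -1.0000 0.0000 0.0000
    outer loop
      vertex 0.00 19.00 0.00
      vertex 0.00 0.00 0.00
      vertex 0.00 0.00 7.00
    endloop
  endfacet
  facet normal -1.0000 0.0000 0.0000
    outer loop
      vertex 0.00 19.00 0.00
      vertex 0.00 0.00 7.00
      vertex 0.00 19.00 7.00
    endloop
  endfacet
endsolid part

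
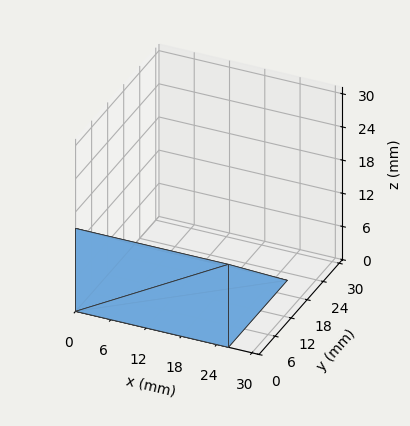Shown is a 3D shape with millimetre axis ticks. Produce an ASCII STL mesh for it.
Reading the render: the shape is a wedge (ramp): 26 × 22 mm base, rising to 15 mm along the y=0 edge and sloping linearly to z=0 at y=22 (dimensions read to the nearest mm from the axis ticks). For the STL, each face is triangulated and given an outward normal.

solid part
  facet normal 0.0000 0.0000 -1.0000
    outer loop
      vertex 26.00 22.00 0.00
      vertex 26.00 0.00 0.00
      vertex 0.00 0.00 0.00
    endloop
  endfacet
  facet normal 0.0000 0.0000 -1.0000
    outer loop
      vertex 0.00 22.00 0.00
      vertex 26.00 22.00 0.00
      vertex 0.00 0.00 0.00
    endloop
  endfacet
  facet normal 0.0000 -1.0000 0.0000
    outer loop
      vertex 0.00 0.00 0.00
      vertex 26.00 0.00 0.00
      vertex 26.00 0.00 15.00
    endloop
  endfacet
  facet normal 0.0000 -1.0000 0.0000
    outer loop
      vertex 0.00 0.00 0.00
      vertex 26.00 0.00 15.00
      vertex 0.00 0.00 15.00
    endloop
  endfacet
  facet normal 0.0000 0.5633 0.8262
    outer loop
      vertex 0.00 0.00 15.00
      vertex 26.00 0.00 15.00
      vertex 26.00 22.00 0.00
    endloop
  endfacet
  facet normal 0.0000 0.5633 0.8262
    outer loop
      vertex 0.00 0.00 15.00
      vertex 26.00 22.00 0.00
      vertex 0.00 22.00 0.00
    endloop
  endfacet
  facet normal -1.0000 0.0000 0.0000
    outer loop
      vertex 0.00 0.00 15.00
      vertex 0.00 22.00 0.00
      vertex 0.00 0.00 0.00
    endloop
  endfacet
  facet normal 1.0000 0.0000 0.0000
    outer loop
      vertex 26.00 0.00 0.00
      vertex 26.00 22.00 0.00
      vertex 26.00 0.00 15.00
    endloop
  endfacet
endsolid part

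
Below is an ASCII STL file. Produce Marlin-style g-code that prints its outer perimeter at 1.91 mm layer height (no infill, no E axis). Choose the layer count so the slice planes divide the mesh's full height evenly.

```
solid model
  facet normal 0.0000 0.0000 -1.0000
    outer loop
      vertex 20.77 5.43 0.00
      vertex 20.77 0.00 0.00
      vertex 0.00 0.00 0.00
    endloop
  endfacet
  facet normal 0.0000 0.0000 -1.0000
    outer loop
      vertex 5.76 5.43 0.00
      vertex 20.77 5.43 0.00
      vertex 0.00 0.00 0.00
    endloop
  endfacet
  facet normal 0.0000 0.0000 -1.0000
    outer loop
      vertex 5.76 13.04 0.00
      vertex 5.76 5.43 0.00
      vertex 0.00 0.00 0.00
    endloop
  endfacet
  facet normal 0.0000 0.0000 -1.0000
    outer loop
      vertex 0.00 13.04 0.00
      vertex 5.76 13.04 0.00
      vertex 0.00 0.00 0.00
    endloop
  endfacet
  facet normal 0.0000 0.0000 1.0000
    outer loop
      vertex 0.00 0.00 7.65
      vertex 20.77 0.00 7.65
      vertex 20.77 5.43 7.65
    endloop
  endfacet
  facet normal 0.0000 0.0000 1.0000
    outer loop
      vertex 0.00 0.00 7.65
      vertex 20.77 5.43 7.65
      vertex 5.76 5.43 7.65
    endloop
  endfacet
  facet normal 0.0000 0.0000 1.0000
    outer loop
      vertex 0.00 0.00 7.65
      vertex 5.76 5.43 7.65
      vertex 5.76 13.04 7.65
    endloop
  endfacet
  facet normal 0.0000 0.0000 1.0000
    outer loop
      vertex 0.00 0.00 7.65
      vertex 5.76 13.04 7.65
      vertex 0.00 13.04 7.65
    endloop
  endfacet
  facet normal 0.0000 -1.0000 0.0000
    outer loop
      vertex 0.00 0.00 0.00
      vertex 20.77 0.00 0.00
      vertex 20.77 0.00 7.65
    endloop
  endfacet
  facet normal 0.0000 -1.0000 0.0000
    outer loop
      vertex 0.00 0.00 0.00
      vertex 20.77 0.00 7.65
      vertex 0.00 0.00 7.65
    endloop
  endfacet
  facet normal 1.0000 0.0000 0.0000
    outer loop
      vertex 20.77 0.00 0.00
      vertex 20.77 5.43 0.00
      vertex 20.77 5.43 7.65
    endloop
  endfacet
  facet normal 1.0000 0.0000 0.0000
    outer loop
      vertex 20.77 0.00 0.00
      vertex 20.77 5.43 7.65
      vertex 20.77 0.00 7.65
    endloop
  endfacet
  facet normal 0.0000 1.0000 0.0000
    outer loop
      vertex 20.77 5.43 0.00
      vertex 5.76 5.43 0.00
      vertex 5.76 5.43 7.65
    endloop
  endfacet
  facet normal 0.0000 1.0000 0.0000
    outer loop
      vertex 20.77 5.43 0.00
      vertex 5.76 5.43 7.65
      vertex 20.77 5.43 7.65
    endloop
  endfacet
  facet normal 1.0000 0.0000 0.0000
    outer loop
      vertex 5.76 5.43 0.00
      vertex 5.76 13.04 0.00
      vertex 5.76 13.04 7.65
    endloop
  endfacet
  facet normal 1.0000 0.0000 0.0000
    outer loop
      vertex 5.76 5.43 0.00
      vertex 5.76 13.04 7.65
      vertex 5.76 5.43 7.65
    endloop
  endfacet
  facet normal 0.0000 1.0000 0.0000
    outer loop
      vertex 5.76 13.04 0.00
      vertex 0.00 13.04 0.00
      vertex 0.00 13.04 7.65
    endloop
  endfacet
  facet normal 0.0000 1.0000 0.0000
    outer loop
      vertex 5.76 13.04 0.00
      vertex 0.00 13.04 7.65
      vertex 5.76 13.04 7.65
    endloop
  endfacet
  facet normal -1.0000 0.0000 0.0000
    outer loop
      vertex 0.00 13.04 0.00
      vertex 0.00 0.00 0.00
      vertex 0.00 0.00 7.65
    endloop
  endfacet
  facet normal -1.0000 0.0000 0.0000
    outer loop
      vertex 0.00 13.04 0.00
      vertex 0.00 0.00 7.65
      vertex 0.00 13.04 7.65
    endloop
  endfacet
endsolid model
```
; perimeter-only toolpath
G21 ; units = mm
G90 ; absolute positioning
G28 ; home
; layer 1
G0 Z1.91
G0 X0.00 Y0.00
G1 X20.77 Y0.00
G1 X20.77 Y5.43
G1 X5.76 Y5.43
G1 X5.76 Y13.04
G1 X0.00 Y13.04
G1 X0.00 Y0.00
; layer 2
G0 Z3.83
G0 X0.00 Y0.00
G1 X20.77 Y0.00
G1 X20.77 Y5.43
G1 X5.76 Y5.43
G1 X5.76 Y13.04
G1 X0.00 Y13.04
G1 X0.00 Y0.00
; layer 3
G0 Z5.74
G0 X0.00 Y0.00
G1 X20.77 Y0.00
G1 X20.77 Y5.43
G1 X5.76 Y5.43
G1 X5.76 Y13.04
G1 X0.00 Y13.04
G1 X0.00 Y0.00
; layer 4
G0 Z7.65
G0 X0.00 Y0.00
G1 X20.77 Y0.00
G1 X20.77 Y5.43
G1 X5.76 Y5.43
G1 X5.76 Y13.04
G1 X0.00 Y13.04
G1 X0.00 Y0.00
M2 ; end

The solid is an L-shaped prism: outer 20.8 × 13 mm, arm thicknesses ≈ 5.43 mm (horizontal) and 5.76 mm (vertical), extruded 7.65 mm in z. Slicing at Δz = 1.91 mm — 4 equal slices spanning the solid's height, so layer i sits at z = i·h/4 — gives 4 non-empty perimeters. Each is a 6-segment closed polygon; G0 lifts to the layer z and rapids to the start vertex, then G1 traces the edges.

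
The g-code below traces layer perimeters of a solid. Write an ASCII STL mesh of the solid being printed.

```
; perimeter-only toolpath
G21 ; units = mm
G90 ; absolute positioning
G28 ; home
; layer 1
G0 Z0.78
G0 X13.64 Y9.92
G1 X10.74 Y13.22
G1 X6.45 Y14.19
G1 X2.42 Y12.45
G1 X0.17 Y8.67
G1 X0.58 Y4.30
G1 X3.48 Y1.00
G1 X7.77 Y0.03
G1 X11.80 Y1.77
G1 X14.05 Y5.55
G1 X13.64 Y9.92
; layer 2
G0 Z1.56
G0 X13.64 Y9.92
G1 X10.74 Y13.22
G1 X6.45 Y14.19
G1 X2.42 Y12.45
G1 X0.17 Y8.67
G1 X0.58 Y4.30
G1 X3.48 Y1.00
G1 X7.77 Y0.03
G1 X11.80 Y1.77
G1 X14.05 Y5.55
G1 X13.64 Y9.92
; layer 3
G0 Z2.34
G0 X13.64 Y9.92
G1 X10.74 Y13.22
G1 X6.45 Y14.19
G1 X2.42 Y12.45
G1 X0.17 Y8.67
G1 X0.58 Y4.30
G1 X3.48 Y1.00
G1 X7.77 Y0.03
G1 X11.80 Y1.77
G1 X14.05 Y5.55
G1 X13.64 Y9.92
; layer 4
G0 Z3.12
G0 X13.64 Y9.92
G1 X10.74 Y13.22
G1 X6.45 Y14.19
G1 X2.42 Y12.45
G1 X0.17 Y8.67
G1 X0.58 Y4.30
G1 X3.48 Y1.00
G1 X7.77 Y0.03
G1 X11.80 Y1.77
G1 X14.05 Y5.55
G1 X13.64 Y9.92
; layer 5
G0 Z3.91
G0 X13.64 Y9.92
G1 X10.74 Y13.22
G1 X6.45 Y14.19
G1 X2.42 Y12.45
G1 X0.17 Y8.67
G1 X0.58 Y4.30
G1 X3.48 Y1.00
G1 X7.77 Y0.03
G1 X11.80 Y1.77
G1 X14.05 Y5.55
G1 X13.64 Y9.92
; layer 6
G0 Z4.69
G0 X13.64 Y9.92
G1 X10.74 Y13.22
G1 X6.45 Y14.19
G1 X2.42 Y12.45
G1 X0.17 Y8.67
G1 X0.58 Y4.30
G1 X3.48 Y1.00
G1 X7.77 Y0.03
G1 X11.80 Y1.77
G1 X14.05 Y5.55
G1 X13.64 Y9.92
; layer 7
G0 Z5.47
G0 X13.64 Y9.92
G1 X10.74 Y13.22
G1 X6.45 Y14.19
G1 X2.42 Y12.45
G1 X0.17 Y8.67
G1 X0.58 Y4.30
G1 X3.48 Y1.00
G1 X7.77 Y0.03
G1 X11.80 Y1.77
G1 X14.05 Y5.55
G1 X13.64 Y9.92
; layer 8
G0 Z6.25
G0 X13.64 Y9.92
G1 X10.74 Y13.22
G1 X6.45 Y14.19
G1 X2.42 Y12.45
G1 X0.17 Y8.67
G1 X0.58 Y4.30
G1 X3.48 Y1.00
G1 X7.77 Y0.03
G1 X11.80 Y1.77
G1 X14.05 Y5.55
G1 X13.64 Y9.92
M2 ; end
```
solid part
  facet normal 0.0000 0.0000 -1.0000
    outer loop
      vertex 6.45 14.19 0.00
      vertex 10.74 13.22 0.00
      vertex 13.64 9.92 0.00
    endloop
  endfacet
  facet normal 0.0000 0.0000 -1.0000
    outer loop
      vertex 2.42 12.45 0.00
      vertex 6.45 14.19 0.00
      vertex 13.64 9.92 0.00
    endloop
  endfacet
  facet normal 0.0000 0.0000 -1.0000
    outer loop
      vertex 0.17 8.67 0.00
      vertex 2.42 12.45 0.00
      vertex 13.64 9.92 0.00
    endloop
  endfacet
  facet normal 0.0000 0.0000 -1.0000
    outer loop
      vertex 0.58 4.30 0.00
      vertex 0.17 8.67 0.00
      vertex 13.64 9.92 0.00
    endloop
  endfacet
  facet normal 0.0000 0.0000 -1.0000
    outer loop
      vertex 3.48 1.00 0.00
      vertex 0.58 4.30 0.00
      vertex 13.64 9.92 0.00
    endloop
  endfacet
  facet normal 0.0000 0.0000 -1.0000
    outer loop
      vertex 7.77 0.03 0.00
      vertex 3.48 1.00 0.00
      vertex 13.64 9.92 0.00
    endloop
  endfacet
  facet normal 0.0000 0.0000 -1.0000
    outer loop
      vertex 11.80 1.77 0.00
      vertex 7.77 0.03 0.00
      vertex 13.64 9.92 0.00
    endloop
  endfacet
  facet normal 0.0000 0.0000 -1.0000
    outer loop
      vertex 14.05 5.55 0.00
      vertex 11.80 1.77 0.00
      vertex 13.64 9.92 0.00
    endloop
  endfacet
  facet normal 0.0000 0.0000 1.0000
    outer loop
      vertex 13.64 9.92 6.25
      vertex 10.74 13.22 6.25
      vertex 6.45 14.19 6.25
    endloop
  endfacet
  facet normal 0.0000 0.0000 1.0000
    outer loop
      vertex 13.64 9.92 6.25
      vertex 6.45 14.19 6.25
      vertex 2.42 12.45 6.25
    endloop
  endfacet
  facet normal 0.0000 0.0000 1.0000
    outer loop
      vertex 13.64 9.92 6.25
      vertex 2.42 12.45 6.25
      vertex 0.17 8.67 6.25
    endloop
  endfacet
  facet normal 0.0000 0.0000 1.0000
    outer loop
      vertex 13.64 9.92 6.25
      vertex 0.17 8.67 6.25
      vertex 0.58 4.30 6.25
    endloop
  endfacet
  facet normal 0.0000 0.0000 1.0000
    outer loop
      vertex 13.64 9.92 6.25
      vertex 0.58 4.30 6.25
      vertex 3.48 1.00 6.25
    endloop
  endfacet
  facet normal 0.0000 0.0000 1.0000
    outer loop
      vertex 13.64 9.92 6.25
      vertex 3.48 1.00 6.25
      vertex 7.77 0.03 6.25
    endloop
  endfacet
  facet normal 0.0000 0.0000 1.0000
    outer loop
      vertex 13.64 9.92 6.25
      vertex 7.77 0.03 6.25
      vertex 11.80 1.77 6.25
    endloop
  endfacet
  facet normal 0.0000 0.0000 1.0000
    outer loop
      vertex 13.64 9.92 6.25
      vertex 11.80 1.77 6.25
      vertex 14.05 5.55 6.25
    endloop
  endfacet
  facet normal 0.7512 0.6601 0.0000
    outer loop
      vertex 13.64 9.92 0.00
      vertex 10.74 13.22 0.00
      vertex 10.74 13.22 6.25
    endloop
  endfacet
  facet normal 0.7512 0.6601 0.0000
    outer loop
      vertex 13.64 9.92 0.00
      vertex 10.74 13.22 6.25
      vertex 13.64 9.92 6.25
    endloop
  endfacet
  facet normal 0.2205 0.9754 0.0000
    outer loop
      vertex 10.74 13.22 0.00
      vertex 6.45 14.19 0.00
      vertex 6.45 14.19 6.25
    endloop
  endfacet
  facet normal 0.2205 0.9754 0.0000
    outer loop
      vertex 10.74 13.22 0.00
      vertex 6.45 14.19 6.25
      vertex 10.74 13.22 6.25
    endloop
  endfacet
  facet normal -0.3964 0.9181 0.0000
    outer loop
      vertex 6.45 14.19 0.00
      vertex 2.42 12.45 0.00
      vertex 2.42 12.45 6.25
    endloop
  endfacet
  facet normal -0.3964 0.9181 0.0000
    outer loop
      vertex 6.45 14.19 0.00
      vertex 2.42 12.45 6.25
      vertex 6.45 14.19 6.25
    endloop
  endfacet
  facet normal -0.8593 0.5115 0.0000
    outer loop
      vertex 2.42 12.45 0.00
      vertex 0.17 8.67 0.00
      vertex 0.17 8.67 6.25
    endloop
  endfacet
  facet normal -0.8593 0.5115 0.0000
    outer loop
      vertex 2.42 12.45 0.00
      vertex 0.17 8.67 6.25
      vertex 2.42 12.45 6.25
    endloop
  endfacet
  facet normal -0.9956 -0.0934 0.0000
    outer loop
      vertex 0.17 8.67 0.00
      vertex 0.58 4.30 0.00
      vertex 0.58 4.30 6.25
    endloop
  endfacet
  facet normal -0.9956 -0.0934 0.0000
    outer loop
      vertex 0.17 8.67 0.00
      vertex 0.58 4.30 6.25
      vertex 0.17 8.67 6.25
    endloop
  endfacet
  facet normal -0.7512 -0.6601 0.0000
    outer loop
      vertex 0.58 4.30 0.00
      vertex 3.48 1.00 0.00
      vertex 3.48 1.00 6.25
    endloop
  endfacet
  facet normal -0.7512 -0.6601 0.0000
    outer loop
      vertex 0.58 4.30 0.00
      vertex 3.48 1.00 6.25
      vertex 0.58 4.30 6.25
    endloop
  endfacet
  facet normal -0.2205 -0.9754 0.0000
    outer loop
      vertex 3.48 1.00 0.00
      vertex 7.77 0.03 0.00
      vertex 7.77 0.03 6.25
    endloop
  endfacet
  facet normal -0.2205 -0.9754 0.0000
    outer loop
      vertex 3.48 1.00 0.00
      vertex 7.77 0.03 6.25
      vertex 3.48 1.00 6.25
    endloop
  endfacet
  facet normal 0.3964 -0.9181 0.0000
    outer loop
      vertex 7.77 0.03 0.00
      vertex 11.80 1.77 0.00
      vertex 11.80 1.77 6.25
    endloop
  endfacet
  facet normal 0.3964 -0.9181 0.0000
    outer loop
      vertex 7.77 0.03 0.00
      vertex 11.80 1.77 6.25
      vertex 7.77 0.03 6.25
    endloop
  endfacet
  facet normal 0.8593 -0.5115 0.0000
    outer loop
      vertex 11.80 1.77 0.00
      vertex 14.05 5.55 0.00
      vertex 14.05 5.55 6.25
    endloop
  endfacet
  facet normal 0.8593 -0.5115 0.0000
    outer loop
      vertex 11.80 1.77 0.00
      vertex 14.05 5.55 6.25
      vertex 11.80 1.77 6.25
    endloop
  endfacet
  facet normal 0.9956 0.0934 0.0000
    outer loop
      vertex 14.05 5.55 0.00
      vertex 13.64 9.92 0.00
      vertex 13.64 9.92 6.25
    endloop
  endfacet
  facet normal 0.9956 0.0934 0.0000
    outer loop
      vertex 14.05 5.55 0.00
      vertex 13.64 9.92 6.25
      vertex 14.05 5.55 6.25
    endloop
  endfacet
endsolid part

The G0 Z moves step by Δz≈0.78 mm. Every layer's G1 loop is the same polygon, so the solid is a straight extrusion of it from z=0 to z≈6.25. Closing with flat bottom and top caps and triangulating gives 36 facets — a regular 10-sided prism (a cylinder approximated with 10 flat sides), circumscribed radius ≈ 7.11 mm, height ≈ 6.25 mm.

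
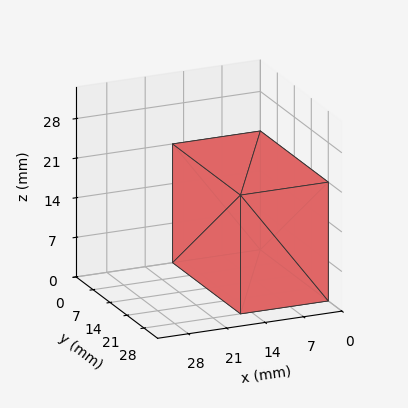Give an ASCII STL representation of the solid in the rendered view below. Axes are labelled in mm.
Reading the render: the shape is a rectangular box, roughly 16 × 28 mm footprint and 21 mm tall (dimensions read to the nearest mm from the axis ticks). For the STL, each face is triangulated and given an outward normal.

solid part
  facet normal 0.0000 0.0000 -1.0000
    outer loop
      vertex 16.00 28.00 0.00
      vertex 16.00 0.00 0.00
      vertex 0.00 0.00 0.00
    endloop
  endfacet
  facet normal 0.0000 0.0000 -1.0000
    outer loop
      vertex 0.00 28.00 0.00
      vertex 16.00 28.00 0.00
      vertex 0.00 0.00 0.00
    endloop
  endfacet
  facet normal 0.0000 0.0000 1.0000
    outer loop
      vertex 0.00 0.00 21.00
      vertex 16.00 0.00 21.00
      vertex 16.00 28.00 21.00
    endloop
  endfacet
  facet normal 0.0000 0.0000 1.0000
    outer loop
      vertex 0.00 0.00 21.00
      vertex 16.00 28.00 21.00
      vertex 0.00 28.00 21.00
    endloop
  endfacet
  facet normal 0.0000 -1.0000 0.0000
    outer loop
      vertex 0.00 0.00 0.00
      vertex 16.00 0.00 0.00
      vertex 16.00 0.00 21.00
    endloop
  endfacet
  facet normal 0.0000 -1.0000 0.0000
    outer loop
      vertex 0.00 0.00 0.00
      vertex 16.00 0.00 21.00
      vertex 0.00 0.00 21.00
    endloop
  endfacet
  facet normal 0.0000 1.0000 0.0000
    outer loop
      vertex 16.00 28.00 21.00
      vertex 16.00 28.00 0.00
      vertex 0.00 28.00 0.00
    endloop
  endfacet
  facet normal 0.0000 1.0000 0.0000
    outer loop
      vertex 0.00 28.00 21.00
      vertex 16.00 28.00 21.00
      vertex 0.00 28.00 0.00
    endloop
  endfacet
  facet normal -1.0000 0.0000 0.0000
    outer loop
      vertex 0.00 28.00 21.00
      vertex 0.00 28.00 0.00
      vertex 0.00 0.00 0.00
    endloop
  endfacet
  facet normal -1.0000 0.0000 0.0000
    outer loop
      vertex 0.00 0.00 21.00
      vertex 0.00 28.00 21.00
      vertex 0.00 0.00 0.00
    endloop
  endfacet
  facet normal 1.0000 0.0000 0.0000
    outer loop
      vertex 16.00 0.00 0.00
      vertex 16.00 28.00 0.00
      vertex 16.00 28.00 21.00
    endloop
  endfacet
  facet normal 1.0000 0.0000 0.0000
    outer loop
      vertex 16.00 0.00 0.00
      vertex 16.00 28.00 21.00
      vertex 16.00 0.00 21.00
    endloop
  endfacet
endsolid part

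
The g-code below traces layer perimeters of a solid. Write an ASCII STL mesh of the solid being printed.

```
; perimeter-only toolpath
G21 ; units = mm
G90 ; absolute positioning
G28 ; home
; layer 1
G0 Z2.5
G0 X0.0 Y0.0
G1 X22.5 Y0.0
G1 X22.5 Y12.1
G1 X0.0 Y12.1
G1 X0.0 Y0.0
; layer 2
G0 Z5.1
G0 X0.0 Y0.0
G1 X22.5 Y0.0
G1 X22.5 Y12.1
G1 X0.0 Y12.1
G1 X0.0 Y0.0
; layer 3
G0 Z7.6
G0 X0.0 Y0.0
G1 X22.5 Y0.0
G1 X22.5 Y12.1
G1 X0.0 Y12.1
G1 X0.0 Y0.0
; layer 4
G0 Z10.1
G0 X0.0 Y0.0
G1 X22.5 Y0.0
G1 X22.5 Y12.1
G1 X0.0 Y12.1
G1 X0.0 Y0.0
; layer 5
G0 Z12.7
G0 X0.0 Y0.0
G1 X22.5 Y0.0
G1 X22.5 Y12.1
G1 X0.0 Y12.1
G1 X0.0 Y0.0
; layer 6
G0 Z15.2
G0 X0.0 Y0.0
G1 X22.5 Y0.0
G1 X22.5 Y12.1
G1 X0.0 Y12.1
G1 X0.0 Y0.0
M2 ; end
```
solid part
  facet normal 0.0000 0.0000 -1.0000
    outer loop
      vertex 22.5 12.1 0.0
      vertex 22.5 0.0 0.0
      vertex 0.0 0.0 0.0
    endloop
  endfacet
  facet normal 0.0000 0.0000 -1.0000
    outer loop
      vertex 0.0 12.1 0.0
      vertex 22.5 12.1 0.0
      vertex 0.0 0.0 0.0
    endloop
  endfacet
  facet normal 0.0000 0.0000 1.0000
    outer loop
      vertex 0.0 0.0 15.2
      vertex 22.5 0.0 15.2
      vertex 22.5 12.1 15.2
    endloop
  endfacet
  facet normal 0.0000 0.0000 1.0000
    outer loop
      vertex 0.0 0.0 15.2
      vertex 22.5 12.1 15.2
      vertex 0.0 12.1 15.2
    endloop
  endfacet
  facet normal 0.0000 -1.0000 0.0000
    outer loop
      vertex 0.0 0.0 0.0
      vertex 22.5 0.0 0.0
      vertex 22.5 0.0 15.2
    endloop
  endfacet
  facet normal 0.0000 -1.0000 0.0000
    outer loop
      vertex 0.0 0.0 0.0
      vertex 22.5 0.0 15.2
      vertex 0.0 0.0 15.2
    endloop
  endfacet
  facet normal 0.0000 1.0000 0.0000
    outer loop
      vertex 22.5 12.1 15.2
      vertex 22.5 12.1 0.0
      vertex 0.0 12.1 0.0
    endloop
  endfacet
  facet normal 0.0000 1.0000 0.0000
    outer loop
      vertex 0.0 12.1 15.2
      vertex 22.5 12.1 15.2
      vertex 0.0 12.1 0.0
    endloop
  endfacet
  facet normal -1.0000 0.0000 0.0000
    outer loop
      vertex 0.0 12.1 15.2
      vertex 0.0 12.1 0.0
      vertex 0.0 0.0 0.0
    endloop
  endfacet
  facet normal -1.0000 0.0000 0.0000
    outer loop
      vertex 0.0 0.0 15.2
      vertex 0.0 12.1 15.2
      vertex 0.0 0.0 0.0
    endloop
  endfacet
  facet normal 1.0000 0.0000 0.0000
    outer loop
      vertex 22.5 0.0 0.0
      vertex 22.5 12.1 0.0
      vertex 22.5 12.1 15.2
    endloop
  endfacet
  facet normal 1.0000 0.0000 0.0000
    outer loop
      vertex 22.5 0.0 0.0
      vertex 22.5 12.1 15.2
      vertex 22.5 0.0 15.2
    endloop
  endfacet
endsolid part

The G0 Z moves step by Δz≈2.5 mm. Every layer's G1 loop is the same polygon, so the solid is a straight extrusion of it from z=0 to z≈15.2. Closing with flat bottom and top caps and triangulating gives 12 facets — a rectangular box, roughly 22.5 × 12.1 mm footprint and 15.2 mm tall.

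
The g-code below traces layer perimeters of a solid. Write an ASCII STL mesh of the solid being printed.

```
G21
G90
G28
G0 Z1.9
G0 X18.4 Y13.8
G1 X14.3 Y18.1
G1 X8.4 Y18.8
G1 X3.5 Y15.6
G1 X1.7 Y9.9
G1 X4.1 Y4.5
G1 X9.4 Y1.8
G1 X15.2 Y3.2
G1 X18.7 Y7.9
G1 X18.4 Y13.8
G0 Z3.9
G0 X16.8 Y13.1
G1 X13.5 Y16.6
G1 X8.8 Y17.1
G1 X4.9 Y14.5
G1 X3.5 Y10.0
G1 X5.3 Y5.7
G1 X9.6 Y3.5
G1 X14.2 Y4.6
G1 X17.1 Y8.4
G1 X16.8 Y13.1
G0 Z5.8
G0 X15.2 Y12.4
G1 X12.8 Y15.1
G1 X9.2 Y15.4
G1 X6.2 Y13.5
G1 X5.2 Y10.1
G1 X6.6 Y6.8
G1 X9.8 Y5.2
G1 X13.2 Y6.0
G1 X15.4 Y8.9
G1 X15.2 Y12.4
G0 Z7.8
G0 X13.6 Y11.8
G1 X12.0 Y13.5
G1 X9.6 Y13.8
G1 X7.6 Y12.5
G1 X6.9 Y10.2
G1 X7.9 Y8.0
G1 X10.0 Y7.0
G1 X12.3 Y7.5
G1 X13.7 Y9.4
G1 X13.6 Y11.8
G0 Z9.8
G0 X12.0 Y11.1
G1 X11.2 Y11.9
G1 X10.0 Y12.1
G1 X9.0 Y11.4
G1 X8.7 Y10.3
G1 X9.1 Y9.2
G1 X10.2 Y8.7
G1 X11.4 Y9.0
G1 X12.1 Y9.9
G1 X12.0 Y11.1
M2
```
solid part
  facet normal 0.0000 0.0000 -1.0000
    outer loop
      vertex 8.0 20.5 0.0
      vertex 15.1 19.7 0.0
      vertex 20.0 14.5 0.0
    endloop
  endfacet
  facet normal 0.0000 0.0000 -1.0000
    outer loop
      vertex 2.1 16.6 0.0
      vertex 8.0 20.5 0.0
      vertex 20.0 14.5 0.0
    endloop
  endfacet
  facet normal 0.0000 0.0000 -1.0000
    outer loop
      vertex 0.0 9.8 0.0
      vertex 2.1 16.6 0.0
      vertex 20.0 14.5 0.0
    endloop
  endfacet
  facet normal 0.0000 0.0000 -1.0000
    outer loop
      vertex 2.8 3.3 0.0
      vertex 0.0 9.8 0.0
      vertex 20.0 14.5 0.0
    endloop
  endfacet
  facet normal 0.0000 0.0000 -1.0000
    outer loop
      vertex 9.2 0.1 0.0
      vertex 2.8 3.3 0.0
      vertex 20.0 14.5 0.0
    endloop
  endfacet
  facet normal 0.0000 0.0000 -1.0000
    outer loop
      vertex 16.1 1.7 0.0
      vertex 9.2 0.1 0.0
      vertex 20.0 14.5 0.0
    endloop
  endfacet
  facet normal 0.0000 0.0000 -1.0000
    outer loop
      vertex 20.4 7.4 0.0
      vertex 16.1 1.7 0.0
      vertex 20.0 14.5 0.0
    endloop
  endfacet
  facet normal 0.5580 0.5258 0.6421
    outer loop
      vertex 20.0 14.5 0.0
      vertex 15.1 19.7 0.0
      vertex 10.4 10.4 11.7
    endloop
  endfacet
  facet normal 0.0860 0.7628 0.6409
    outer loop
      vertex 15.1 19.7 0.0
      vertex 8.0 20.5 0.0
      vertex 10.4 10.4 11.7
    endloop
  endfacet
  facet normal -0.4236 0.6409 0.6401
    outer loop
      vertex 8.0 20.5 0.0
      vertex 2.1 16.6 0.0
      vertex 10.4 10.4 11.7
    endloop
  endfacet
  facet normal -0.7337 0.2266 0.6406
    outer loop
      vertex 2.1 16.6 0.0
      vertex 0.0 9.8 0.0
      vertex 10.4 10.4 11.7
    endloop
  endfacet
  facet normal -0.7044 -0.3034 0.6417
    outer loop
      vertex 0.0 9.8 0.0
      vertex 2.8 3.3 0.0
      vertex 10.4 10.4 11.7
    endloop
  endfacet
  facet normal -0.3436 -0.6871 0.6402
    outer loop
      vertex 2.8 3.3 0.0
      vertex 9.2 0.1 0.0
      vertex 10.4 10.4 11.7
    endloop
  endfacet
  facet normal 0.1734 -0.7480 0.6407
    outer loop
      vertex 9.2 0.1 0.0
      vertex 16.1 1.7 0.0
      vertex 10.4 10.4 11.7
    endloop
  endfacet
  facet normal 0.6123 -0.4619 0.6417
    outer loop
      vertex 16.1 1.7 0.0
      vertex 20.4 7.4 0.0
      vertex 10.4 10.4 11.7
    endloop
  endfacet
  facet normal 0.7649 0.0431 0.6427
    outer loop
      vertex 20.4 7.4 0.0
      vertex 20.0 14.5 0.0
      vertex 10.4 10.4 11.7
    endloop
  endfacet
endsolid part

The G0 Z moves step by Δz≈1.9 mm. The G1 loops shrink linearly with z, so the solid tapers from its base footprint up to z≈11.7. Closing with a flat bottom cap and the tapered top and triangulating gives 16 facets — a regular 9-sided pyramid, base circumscribed radius ≈ 10.4 mm, apex at z ≈ 11.7 mm.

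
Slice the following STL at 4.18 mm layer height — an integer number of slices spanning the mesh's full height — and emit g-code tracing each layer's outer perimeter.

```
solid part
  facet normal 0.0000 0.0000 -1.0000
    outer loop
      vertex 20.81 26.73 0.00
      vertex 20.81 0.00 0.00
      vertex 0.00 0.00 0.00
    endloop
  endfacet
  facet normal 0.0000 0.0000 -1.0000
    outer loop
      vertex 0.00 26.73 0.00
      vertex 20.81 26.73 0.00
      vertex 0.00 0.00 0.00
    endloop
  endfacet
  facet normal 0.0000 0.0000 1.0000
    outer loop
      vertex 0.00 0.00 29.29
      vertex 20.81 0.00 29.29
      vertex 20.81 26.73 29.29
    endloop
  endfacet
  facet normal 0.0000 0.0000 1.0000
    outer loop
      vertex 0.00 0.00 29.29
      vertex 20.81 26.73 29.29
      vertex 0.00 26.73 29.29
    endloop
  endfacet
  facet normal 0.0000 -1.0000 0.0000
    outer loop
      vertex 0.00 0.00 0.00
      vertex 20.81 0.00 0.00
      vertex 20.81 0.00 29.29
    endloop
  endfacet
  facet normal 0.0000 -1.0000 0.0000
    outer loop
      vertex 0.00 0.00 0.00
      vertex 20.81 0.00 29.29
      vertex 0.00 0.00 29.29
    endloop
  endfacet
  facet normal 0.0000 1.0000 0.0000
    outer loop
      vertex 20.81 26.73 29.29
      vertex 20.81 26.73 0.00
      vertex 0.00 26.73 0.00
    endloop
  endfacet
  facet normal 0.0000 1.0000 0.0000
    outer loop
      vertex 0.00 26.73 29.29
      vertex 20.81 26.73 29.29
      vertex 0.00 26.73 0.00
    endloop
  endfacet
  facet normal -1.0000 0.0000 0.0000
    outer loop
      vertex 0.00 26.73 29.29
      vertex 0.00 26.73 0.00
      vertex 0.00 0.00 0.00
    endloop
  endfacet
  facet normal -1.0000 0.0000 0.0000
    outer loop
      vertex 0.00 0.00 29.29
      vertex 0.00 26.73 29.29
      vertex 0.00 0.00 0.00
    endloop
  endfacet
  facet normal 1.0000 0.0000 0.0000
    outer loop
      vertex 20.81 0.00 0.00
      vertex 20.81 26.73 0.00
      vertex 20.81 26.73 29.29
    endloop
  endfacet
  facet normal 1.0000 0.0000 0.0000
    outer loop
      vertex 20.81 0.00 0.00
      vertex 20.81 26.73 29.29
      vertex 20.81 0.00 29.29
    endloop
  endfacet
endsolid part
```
; perimeter-only toolpath
G21 ; units = mm
G90 ; absolute positioning
G28 ; home
; layer 1
G0 Z4.18
G0 X0.00 Y0.00
G1 X20.81 Y0.00
G1 X20.81 Y26.73
G1 X0.00 Y26.73
G1 X0.00 Y0.00
; layer 2
G0 Z8.37
G0 X0.00 Y0.00
G1 X20.81 Y0.00
G1 X20.81 Y26.73
G1 X0.00 Y26.73
G1 X0.00 Y0.00
; layer 3
G0 Z12.55
G0 X0.00 Y0.00
G1 X20.81 Y0.00
G1 X20.81 Y26.73
G1 X0.00 Y26.73
G1 X0.00 Y0.00
; layer 4
G0 Z16.74
G0 X0.00 Y0.00
G1 X20.81 Y0.00
G1 X20.81 Y26.73
G1 X0.00 Y26.73
G1 X0.00 Y0.00
; layer 5
G0 Z20.92
G0 X0.00 Y0.00
G1 X20.81 Y0.00
G1 X20.81 Y26.73
G1 X0.00 Y26.73
G1 X0.00 Y0.00
; layer 6
G0 Z25.11
G0 X0.00 Y0.00
G1 X20.81 Y0.00
G1 X20.81 Y26.73
G1 X0.00 Y26.73
G1 X0.00 Y0.00
; layer 7
G0 Z29.29
G0 X0.00 Y0.00
G1 X20.81 Y0.00
G1 X20.81 Y26.73
G1 X0.00 Y26.73
G1 X0.00 Y0.00
M2 ; end

The solid is a rectangular box, roughly 20.8 × 26.7 mm footprint and 29.3 mm tall. Slicing at Δz = 4.18 mm — 7 equal slices spanning the solid's height, so layer i sits at z = i·h/7 — gives 7 non-empty perimeters. Each is a 4-segment closed polygon; G0 lifts to the layer z and rapids to the start vertex, then G1 traces the edges.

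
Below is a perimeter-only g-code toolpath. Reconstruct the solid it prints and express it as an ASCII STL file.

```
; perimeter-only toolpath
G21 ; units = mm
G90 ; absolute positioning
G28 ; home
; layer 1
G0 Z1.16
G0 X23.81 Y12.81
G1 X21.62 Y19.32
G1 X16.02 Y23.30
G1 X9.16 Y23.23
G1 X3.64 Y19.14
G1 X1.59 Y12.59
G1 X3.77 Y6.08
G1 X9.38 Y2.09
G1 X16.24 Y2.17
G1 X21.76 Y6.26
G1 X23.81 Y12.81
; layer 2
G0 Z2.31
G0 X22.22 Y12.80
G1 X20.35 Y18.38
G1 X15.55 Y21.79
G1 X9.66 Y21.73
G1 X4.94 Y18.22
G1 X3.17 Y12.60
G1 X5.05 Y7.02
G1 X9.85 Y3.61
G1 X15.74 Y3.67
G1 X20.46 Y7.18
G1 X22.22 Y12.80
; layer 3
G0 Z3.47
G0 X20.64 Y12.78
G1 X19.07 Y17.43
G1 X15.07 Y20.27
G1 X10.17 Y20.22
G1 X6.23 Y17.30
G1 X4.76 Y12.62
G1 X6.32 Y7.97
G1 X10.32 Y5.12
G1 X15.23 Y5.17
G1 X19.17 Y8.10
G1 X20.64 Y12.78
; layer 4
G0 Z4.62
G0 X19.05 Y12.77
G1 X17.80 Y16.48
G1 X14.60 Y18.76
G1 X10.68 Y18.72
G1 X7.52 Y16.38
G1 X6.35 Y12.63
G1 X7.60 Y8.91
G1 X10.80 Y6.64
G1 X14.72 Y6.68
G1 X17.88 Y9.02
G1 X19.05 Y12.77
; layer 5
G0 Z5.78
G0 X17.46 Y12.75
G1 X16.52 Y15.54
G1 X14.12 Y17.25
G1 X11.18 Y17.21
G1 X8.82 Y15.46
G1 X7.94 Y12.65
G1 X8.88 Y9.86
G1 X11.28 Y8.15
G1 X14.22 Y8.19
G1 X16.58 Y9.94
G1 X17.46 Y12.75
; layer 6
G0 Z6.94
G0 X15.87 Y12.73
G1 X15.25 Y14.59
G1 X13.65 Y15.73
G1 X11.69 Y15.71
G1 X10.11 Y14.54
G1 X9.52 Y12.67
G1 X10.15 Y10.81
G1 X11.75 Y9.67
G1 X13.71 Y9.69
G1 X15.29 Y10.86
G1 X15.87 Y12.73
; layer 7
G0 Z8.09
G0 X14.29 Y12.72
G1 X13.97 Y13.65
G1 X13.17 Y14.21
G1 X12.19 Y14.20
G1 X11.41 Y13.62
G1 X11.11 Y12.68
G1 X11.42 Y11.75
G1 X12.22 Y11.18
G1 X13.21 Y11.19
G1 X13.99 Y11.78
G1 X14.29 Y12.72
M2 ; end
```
solid part
  facet normal 0.0000 0.0000 -1.0000
    outer loop
      vertex 16.50 24.82 0.00
      vertex 22.90 20.27 0.00
      vertex 25.40 12.83 0.00
    endloop
  endfacet
  facet normal 0.0000 0.0000 -1.0000
    outer loop
      vertex 8.65 24.74 0.00
      vertex 16.50 24.82 0.00
      vertex 25.40 12.83 0.00
    endloop
  endfacet
  facet normal 0.0000 0.0000 -1.0000
    outer loop
      vertex 2.35 20.06 0.00
      vertex 8.65 24.74 0.00
      vertex 25.40 12.83 0.00
    endloop
  endfacet
  facet normal 0.0000 0.0000 -1.0000
    outer loop
      vertex 0.00 12.57 0.00
      vertex 2.35 20.06 0.00
      vertex 25.40 12.83 0.00
    endloop
  endfacet
  facet normal 0.0000 0.0000 -1.0000
    outer loop
      vertex 2.50 5.13 0.00
      vertex 0.00 12.57 0.00
      vertex 25.40 12.83 0.00
    endloop
  endfacet
  facet normal 0.0000 0.0000 -1.0000
    outer loop
      vertex 8.90 0.58 0.00
      vertex 2.50 5.13 0.00
      vertex 25.40 12.83 0.00
    endloop
  endfacet
  facet normal 0.0000 0.0000 -1.0000
    outer loop
      vertex 16.75 0.66 0.00
      vertex 8.90 0.58 0.00
      vertex 25.40 12.83 0.00
    endloop
  endfacet
  facet normal 0.0000 0.0000 -1.0000
    outer loop
      vertex 23.05 5.34 0.00
      vertex 16.75 0.66 0.00
      vertex 25.40 12.83 0.00
    endloop
  endfacet
  facet normal 0.5763 0.1936 0.7940
    outer loop
      vertex 25.40 12.83 0.00
      vertex 22.90 20.27 0.00
      vertex 12.70 12.70 9.25
    endloop
  endfacet
  facet normal 0.3523 0.4955 0.7940
    outer loop
      vertex 22.90 20.27 0.00
      vertex 16.50 24.82 0.00
      vertex 12.70 12.70 9.25
    endloop
  endfacet
  facet normal -0.0062 0.6079 0.7940
    outer loop
      vertex 16.50 24.82 0.00
      vertex 8.65 24.74 0.00
      vertex 12.70 12.70 9.25
    endloop
  endfacet
  facet normal -0.3625 0.4880 0.7940
    outer loop
      vertex 8.65 24.74 0.00
      vertex 2.35 20.06 0.00
      vertex 12.70 12.70 9.25
    endloop
  endfacet
  facet normal -0.5801 0.1820 0.7939
    outer loop
      vertex 2.35 20.06 0.00
      vertex 0.00 12.57 0.00
      vertex 12.70 12.70 9.25
    endloop
  endfacet
  facet normal -0.5763 -0.1936 0.7940
    outer loop
      vertex 0.00 12.57 0.00
      vertex 2.50 5.13 0.00
      vertex 12.70 12.70 9.25
    endloop
  endfacet
  facet normal -0.3523 -0.4955 0.7940
    outer loop
      vertex 2.50 5.13 0.00
      vertex 8.90 0.58 0.00
      vertex 12.70 12.70 9.25
    endloop
  endfacet
  facet normal 0.0062 -0.6079 0.7940
    outer loop
      vertex 8.90 0.58 0.00
      vertex 16.75 0.66 0.00
      vertex 12.70 12.70 9.25
    endloop
  endfacet
  facet normal 0.3625 -0.4880 0.7940
    outer loop
      vertex 16.75 0.66 0.00
      vertex 23.05 5.34 0.00
      vertex 12.70 12.70 9.25
    endloop
  endfacet
  facet normal 0.5801 -0.1820 0.7939
    outer loop
      vertex 23.05 5.34 0.00
      vertex 25.40 12.83 0.00
      vertex 12.70 12.70 9.25
    endloop
  endfacet
endsolid part

The G0 Z moves step by Δz≈1.16 mm. The G1 loops shrink linearly with z, so the solid tapers from its base footprint up to z≈9.25. Closing with a flat bottom cap and the tapered top and triangulating gives 18 facets — a regular 10-sided pyramid, base circumscribed radius ≈ 12.7 mm, apex at z ≈ 9.25 mm.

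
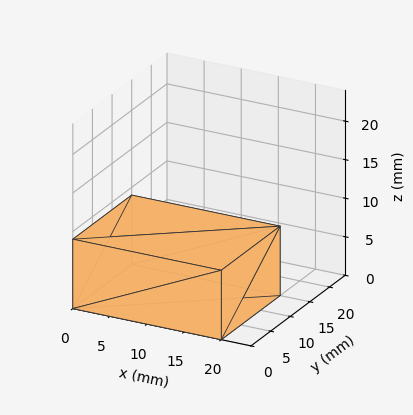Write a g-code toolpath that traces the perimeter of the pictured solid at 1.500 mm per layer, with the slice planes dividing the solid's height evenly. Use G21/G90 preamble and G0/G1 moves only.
Reading the render: the shape is a rectangular box, roughly 20 × 15 mm footprint and 9 mm tall (dimensions read to the nearest mm from the axis ticks). For the g-code, the solid's height is divided into equal slices at the stated Δz and each level perimeter traced with G1 moves after a G0 lift.

; perimeter-only toolpath
G21 ; units = mm
G90 ; absolute positioning
G28 ; home
; layer 1
G0 Z1.500
G0 X0.000 Y0.000
G1 X20.000 Y0.000
G1 X20.000 Y15.000
G1 X0.000 Y15.000
G1 X0.000 Y0.000
; layer 2
G0 Z3.000
G0 X0.000 Y0.000
G1 X20.000 Y0.000
G1 X20.000 Y15.000
G1 X0.000 Y15.000
G1 X0.000 Y0.000
; layer 3
G0 Z4.500
G0 X0.000 Y0.000
G1 X20.000 Y0.000
G1 X20.000 Y15.000
G1 X0.000 Y15.000
G1 X0.000 Y0.000
; layer 4
G0 Z6.000
G0 X0.000 Y0.000
G1 X20.000 Y0.000
G1 X20.000 Y15.000
G1 X0.000 Y15.000
G1 X0.000 Y0.000
; layer 5
G0 Z7.500
G0 X0.000 Y0.000
G1 X20.000 Y0.000
G1 X20.000 Y15.000
G1 X0.000 Y15.000
G1 X0.000 Y0.000
; layer 6
G0 Z9.000
G0 X0.000 Y0.000
G1 X20.000 Y0.000
G1 X20.000 Y15.000
G1 X0.000 Y15.000
G1 X0.000 Y0.000
M2 ; end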